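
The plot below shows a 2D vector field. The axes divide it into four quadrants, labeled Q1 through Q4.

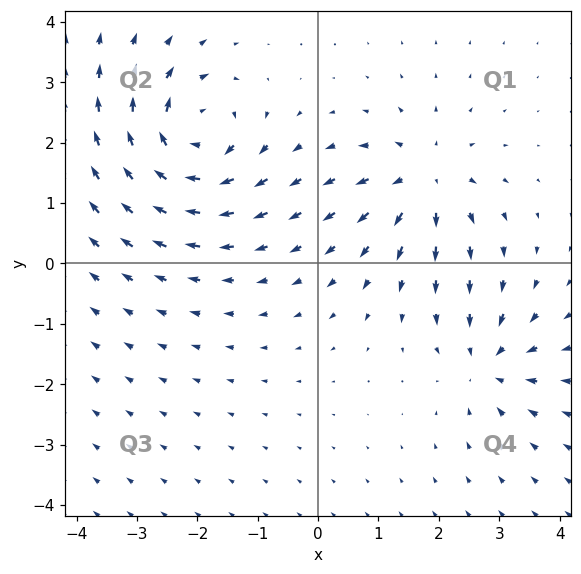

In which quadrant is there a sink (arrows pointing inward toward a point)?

Q4

The sink sits at approximately (2.8, -1.7), which lies in quadrant Q4. The divergence there is about -4, negative as expected for a sink.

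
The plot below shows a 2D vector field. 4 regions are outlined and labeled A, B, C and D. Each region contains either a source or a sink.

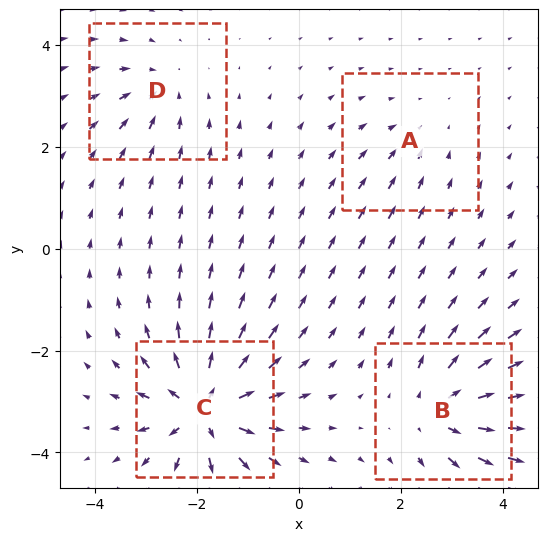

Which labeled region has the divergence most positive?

C

Divergence at each region's feature centre — A: about -3, B: about +6, C: about +9, D: about -4. Region C is most positive.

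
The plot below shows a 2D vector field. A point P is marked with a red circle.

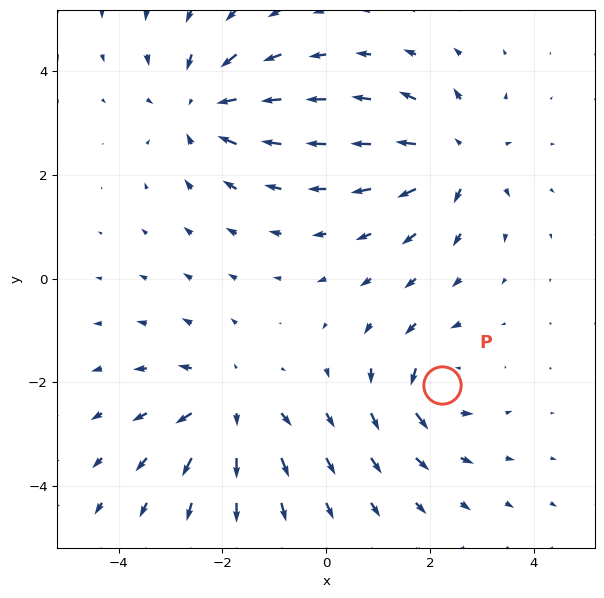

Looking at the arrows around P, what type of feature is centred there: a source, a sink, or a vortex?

vortex

At P (2.2, -2.1) the arrows circulate counterclockwise. Divergence ≈0, curl about +6 — near-zero divergence with nonzero curl is a vortex.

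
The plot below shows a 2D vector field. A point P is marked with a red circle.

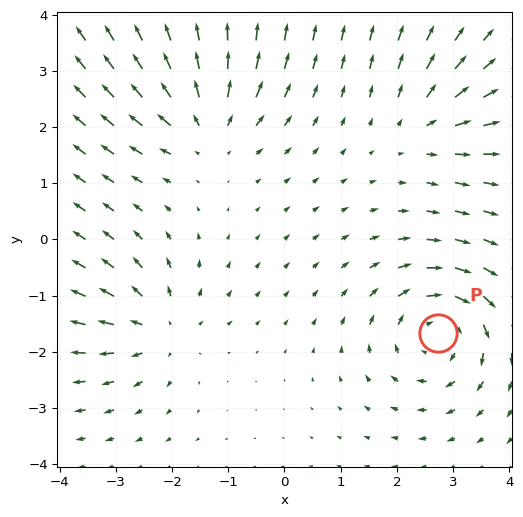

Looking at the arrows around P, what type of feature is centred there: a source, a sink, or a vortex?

vortex

At P (2.7, -1.7) the arrows circulate clockwise. Divergence ≈0, curl about -5 — near-zero divergence with nonzero curl is a vortex.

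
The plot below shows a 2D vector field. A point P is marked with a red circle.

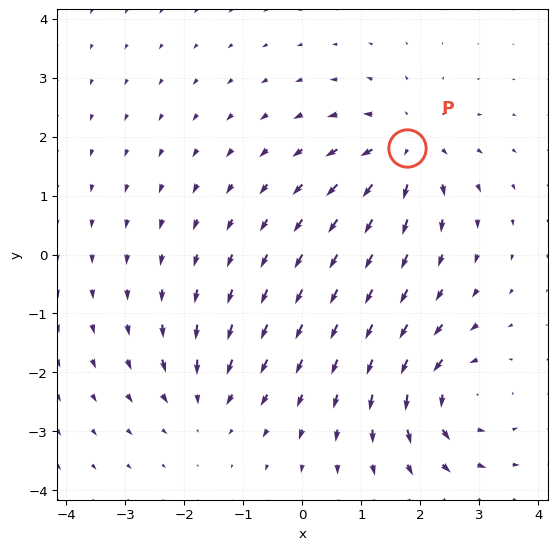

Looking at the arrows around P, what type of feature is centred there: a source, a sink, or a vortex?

At P (1.8, 1.8) the arrows spread outward. Divergence about +5, curl ≈0 — positive divergence with near-zero curl is a source.

source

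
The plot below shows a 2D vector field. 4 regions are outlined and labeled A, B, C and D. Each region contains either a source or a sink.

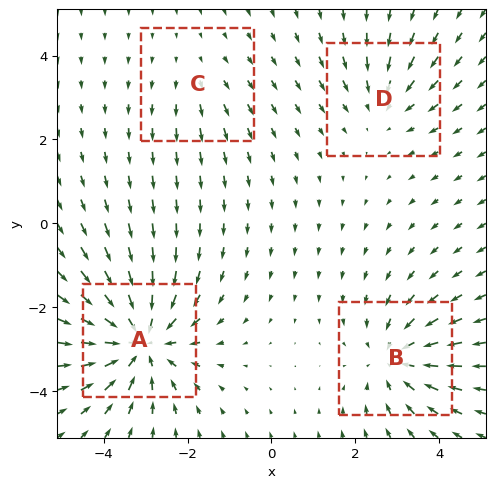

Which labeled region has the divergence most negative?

A

Divergence at each region's feature centre — A: about -7, B: about -4, C: about +2, D: about -3. Region A is most negative.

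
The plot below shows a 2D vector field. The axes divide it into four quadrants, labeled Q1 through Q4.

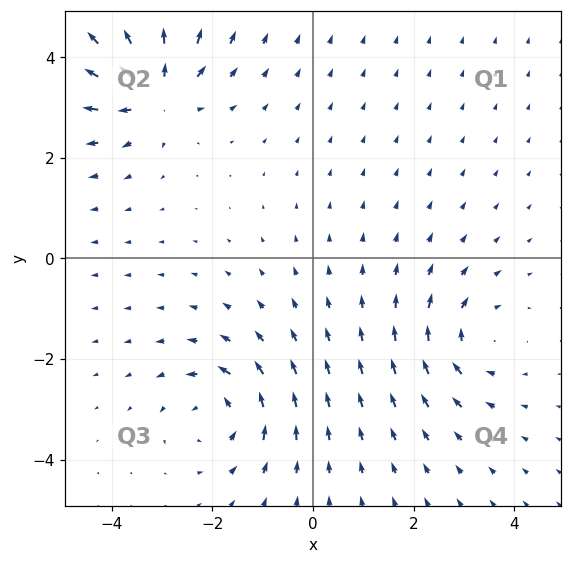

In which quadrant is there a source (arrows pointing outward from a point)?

Q2

The source sits at approximately (-3.1, 3.3), which lies in quadrant Q2. The divergence there is about +5, positive as expected for a source.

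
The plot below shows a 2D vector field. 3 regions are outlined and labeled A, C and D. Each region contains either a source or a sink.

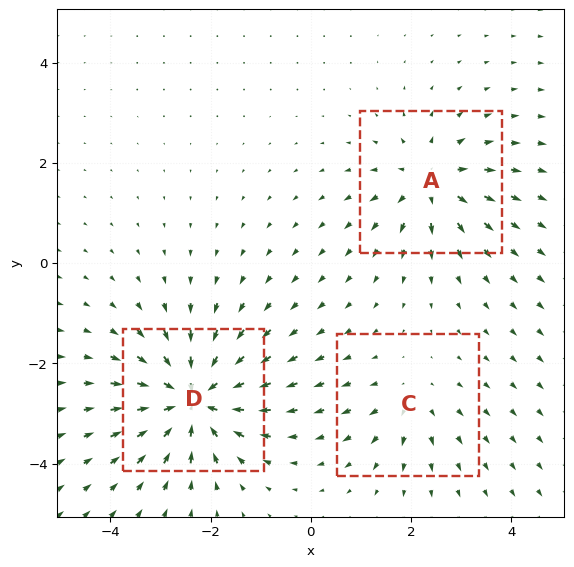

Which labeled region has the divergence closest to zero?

C

Divergence at each region's feature centre — A: about +4, C: about +2, D: about -6. Region C is closest to zero.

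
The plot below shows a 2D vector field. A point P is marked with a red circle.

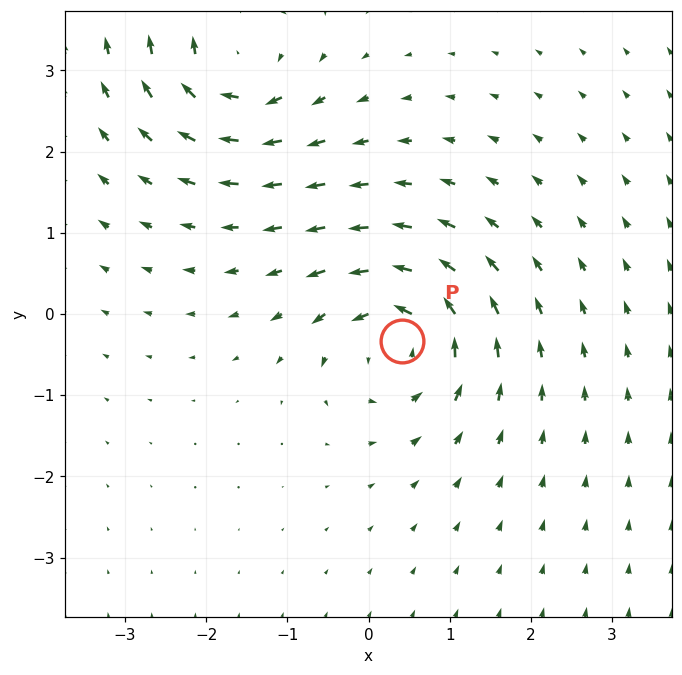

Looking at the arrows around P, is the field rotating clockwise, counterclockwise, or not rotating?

Near P at (0.4, -0.3) the arrows circulate counterclockwise. The curl (z-component) there is about +6; positive curl means counterclockwise rotation.

counterclockwise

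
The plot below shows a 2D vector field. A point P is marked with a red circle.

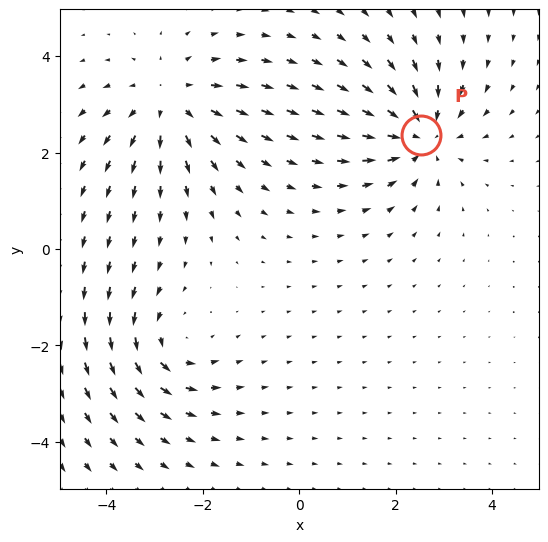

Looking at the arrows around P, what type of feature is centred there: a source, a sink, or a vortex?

sink

At P (2.5, 2.4) the arrows converge inward. Divergence about -4, curl ≈0 — negative divergence with near-zero curl is a sink.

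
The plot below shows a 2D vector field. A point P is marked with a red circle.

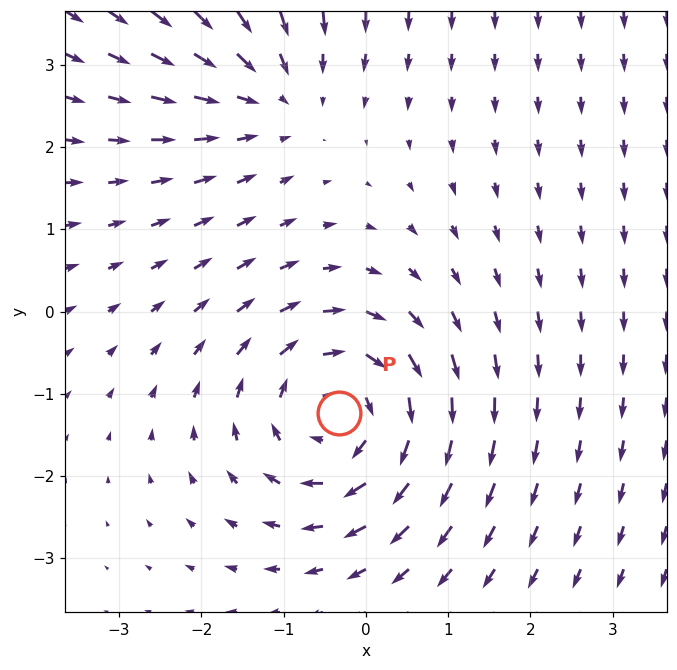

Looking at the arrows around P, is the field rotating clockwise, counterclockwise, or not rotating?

clockwise

Near P at (-0.3, -1.2) the arrows circulate clockwise. The curl (z-component) there is about -4; negative curl means clockwise rotation.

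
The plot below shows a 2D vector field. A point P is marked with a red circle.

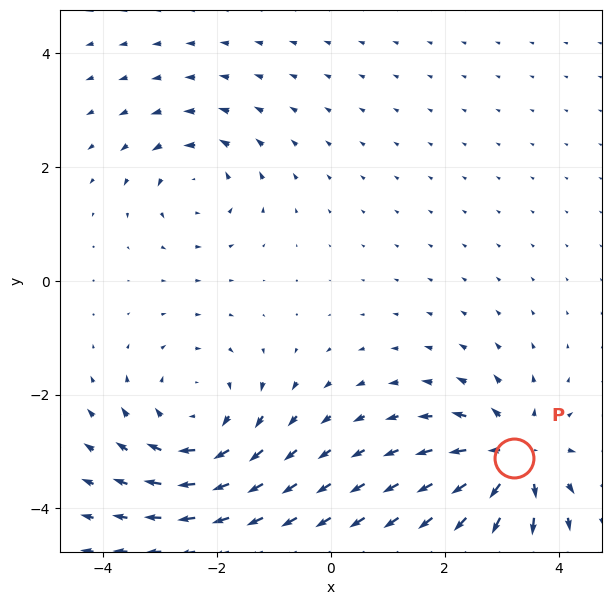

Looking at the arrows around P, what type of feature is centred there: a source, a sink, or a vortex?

At P (3.2, -3.1) the arrows spread outward. Divergence about +5, curl ≈0 — positive divergence with near-zero curl is a source.

source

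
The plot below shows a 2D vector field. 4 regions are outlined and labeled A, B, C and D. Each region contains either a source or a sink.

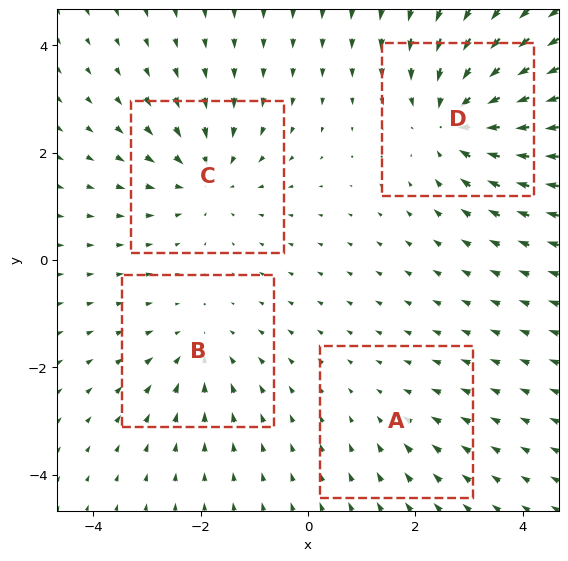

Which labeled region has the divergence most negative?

Divergence at each region's feature centre — A: about -2, B: about -3, C: about -4, D: about -6. Region D is most negative.

D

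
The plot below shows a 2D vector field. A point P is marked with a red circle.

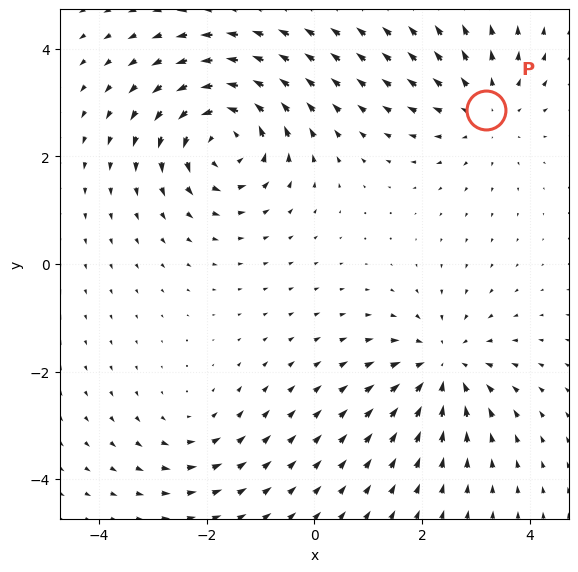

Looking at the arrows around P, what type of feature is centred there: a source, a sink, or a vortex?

At P (3.2, 2.9) the arrows spread outward. Divergence about +3, curl ≈0 — positive divergence with near-zero curl is a source.

source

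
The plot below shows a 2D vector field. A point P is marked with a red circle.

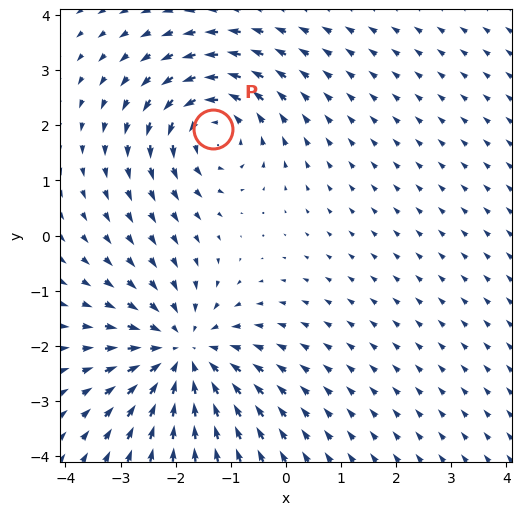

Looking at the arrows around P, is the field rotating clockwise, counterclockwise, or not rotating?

counterclockwise

Near P at (-1.3, 1.9) the arrows circulate counterclockwise. The curl (z-component) there is about +5; positive curl means counterclockwise rotation.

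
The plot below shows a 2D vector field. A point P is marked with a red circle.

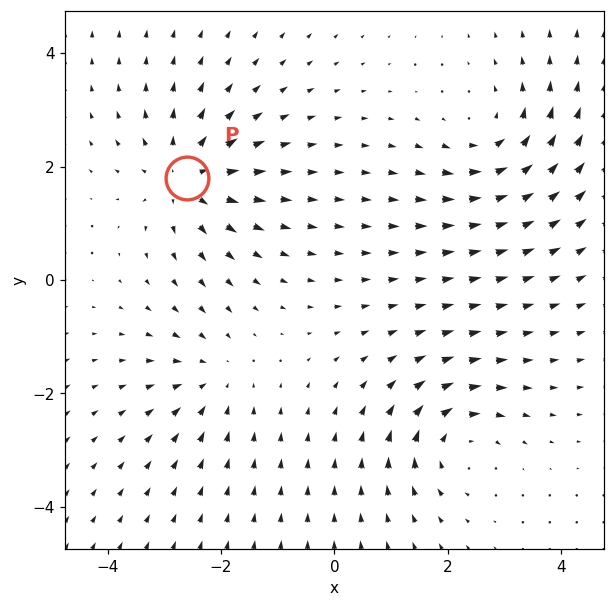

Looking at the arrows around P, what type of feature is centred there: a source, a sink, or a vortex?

At P (-2.6, 1.8) the arrows spread outward. Divergence about +4, curl ≈0 — positive divergence with near-zero curl is a source.

source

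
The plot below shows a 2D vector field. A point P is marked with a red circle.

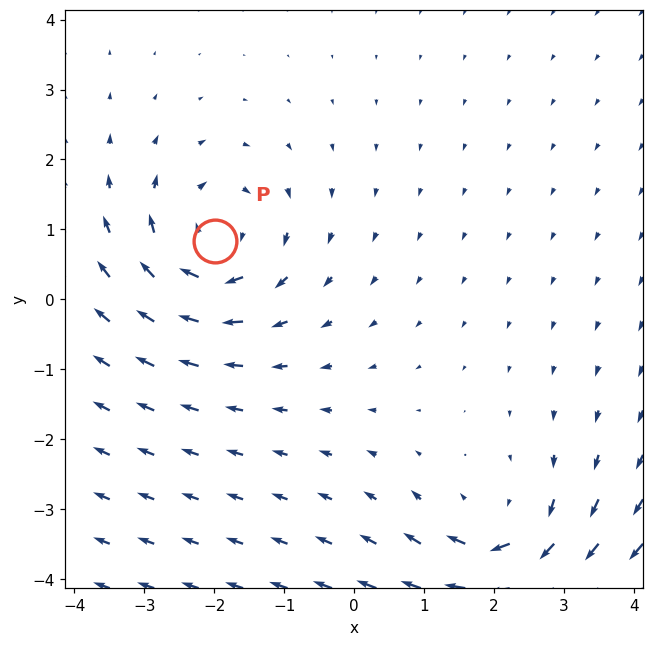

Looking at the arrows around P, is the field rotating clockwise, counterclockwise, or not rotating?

clockwise

Near P at (-2.0, 0.8) the arrows circulate clockwise. The curl (z-component) there is about -3; negative curl means clockwise rotation.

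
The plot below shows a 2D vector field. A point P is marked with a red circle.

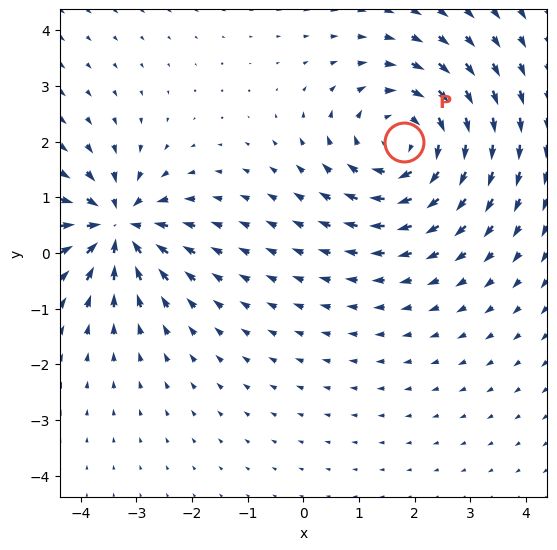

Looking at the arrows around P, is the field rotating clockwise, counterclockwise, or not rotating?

clockwise

Near P at (1.8, 2.0) the arrows circulate clockwise. The curl (z-component) there is about -4; negative curl means clockwise rotation.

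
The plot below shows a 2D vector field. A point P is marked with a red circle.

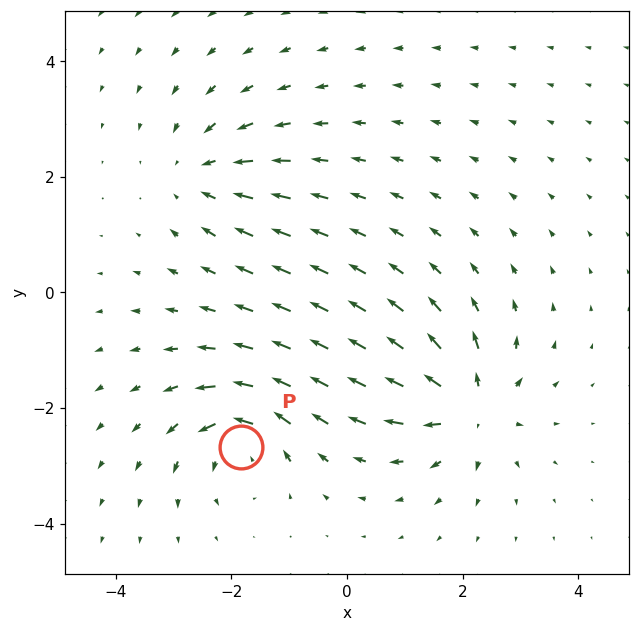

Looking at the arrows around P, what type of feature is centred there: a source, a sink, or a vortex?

vortex

At P (-1.8, -2.7) the arrows circulate counterclockwise. Divergence ≈0, curl about +6 — near-zero divergence with nonzero curl is a vortex.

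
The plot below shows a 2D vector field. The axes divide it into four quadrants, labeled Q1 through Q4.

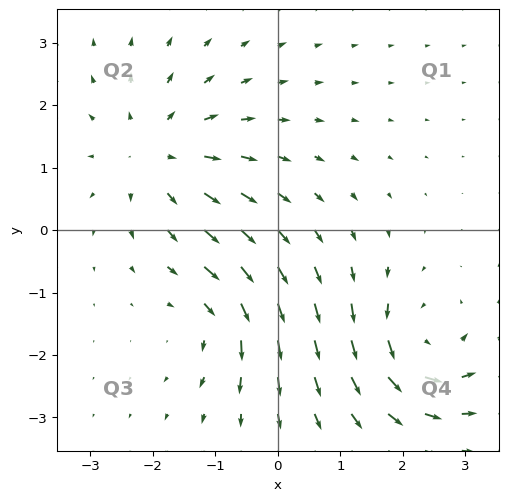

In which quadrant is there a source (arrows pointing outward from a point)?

Q2

The source sits at approximately (-1.9, 1.2), which lies in quadrant Q2. The divergence there is about +4, positive as expected for a source.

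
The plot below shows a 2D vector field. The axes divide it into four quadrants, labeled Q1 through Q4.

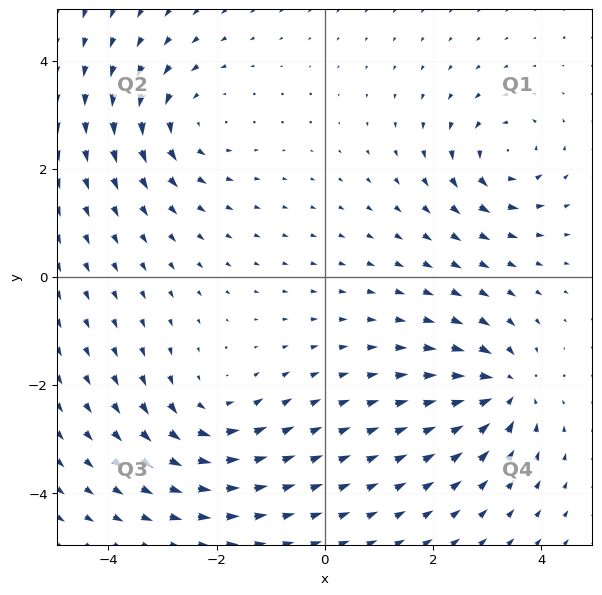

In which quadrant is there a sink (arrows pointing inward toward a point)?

The sink sits at approximately (3.3, -2.1), which lies in quadrant Q4. The divergence there is about -6, negative as expected for a sink.

Q4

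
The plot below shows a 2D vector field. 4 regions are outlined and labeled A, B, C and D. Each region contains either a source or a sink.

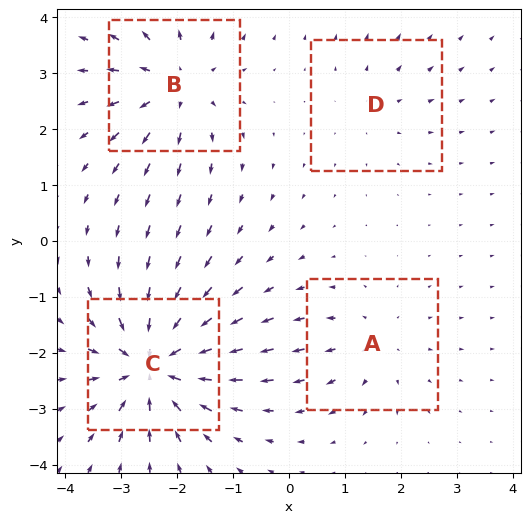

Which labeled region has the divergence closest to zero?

D

Divergence at each region's feature centre — A: about +3, B: about +5, C: about -8, D: about +2. Region D is closest to zero.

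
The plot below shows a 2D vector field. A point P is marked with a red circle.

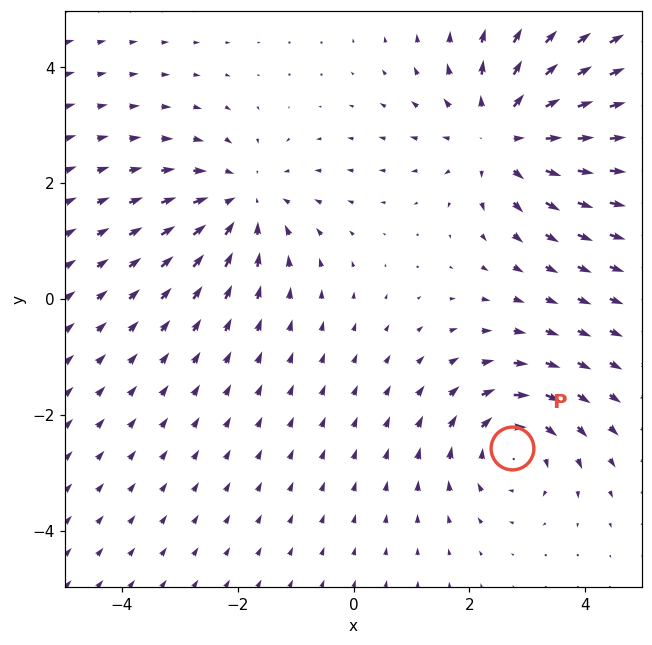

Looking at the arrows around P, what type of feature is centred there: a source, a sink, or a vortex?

vortex

At P (2.7, -2.6) the arrows circulate clockwise. Divergence ≈0, curl about -4 — near-zero divergence with nonzero curl is a vortex.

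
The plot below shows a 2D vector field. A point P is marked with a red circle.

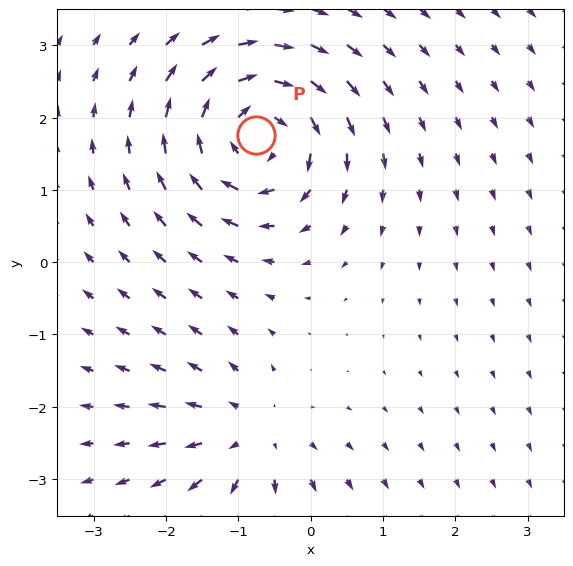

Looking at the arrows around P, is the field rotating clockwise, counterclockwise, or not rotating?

Near P at (-0.8, 1.8) the arrows circulate clockwise. The curl (z-component) there is about -6; negative curl means clockwise rotation.

clockwise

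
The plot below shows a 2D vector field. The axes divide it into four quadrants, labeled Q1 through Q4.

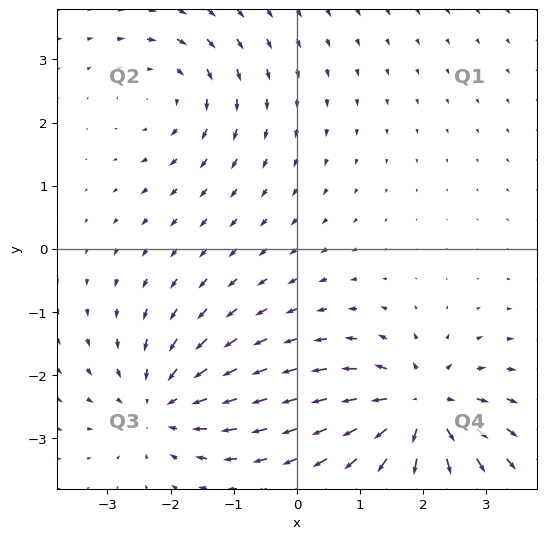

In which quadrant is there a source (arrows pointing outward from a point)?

Q4

The source sits at approximately (2.0, -2.5), which lies in quadrant Q4. The divergence there is about +6, positive as expected for a source.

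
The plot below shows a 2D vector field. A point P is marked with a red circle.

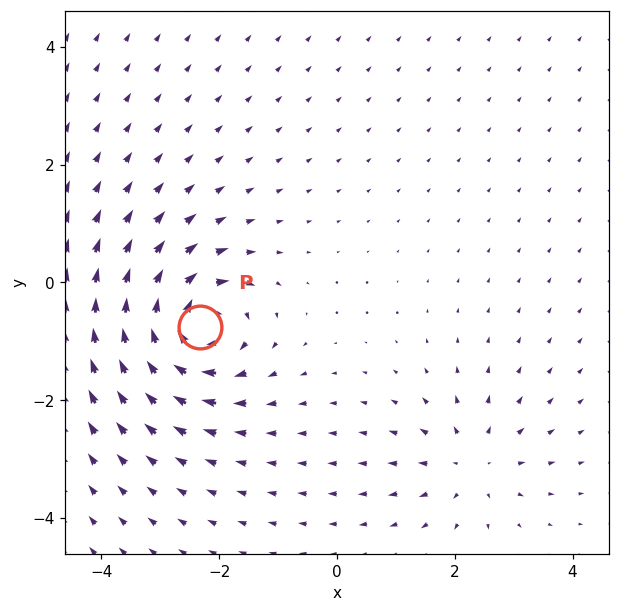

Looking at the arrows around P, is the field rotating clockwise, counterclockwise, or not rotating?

clockwise

Near P at (-2.3, -0.8) the arrows circulate clockwise. The curl (z-component) there is about -7; negative curl means clockwise rotation.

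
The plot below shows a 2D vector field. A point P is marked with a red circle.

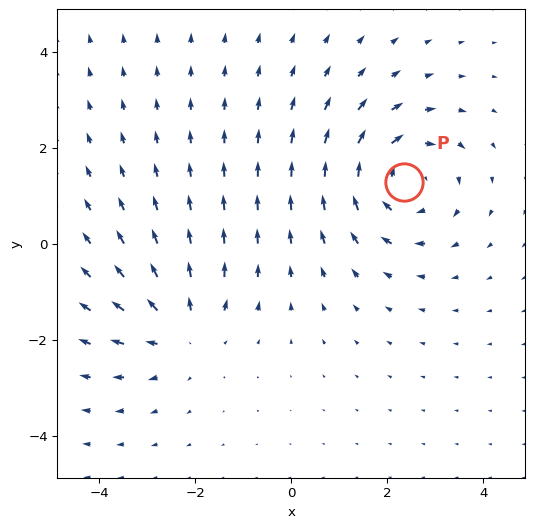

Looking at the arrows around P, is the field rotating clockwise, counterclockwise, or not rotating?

Near P at (2.3, 1.3) the arrows circulate clockwise. The curl (z-component) there is about -4; negative curl means clockwise rotation.

clockwise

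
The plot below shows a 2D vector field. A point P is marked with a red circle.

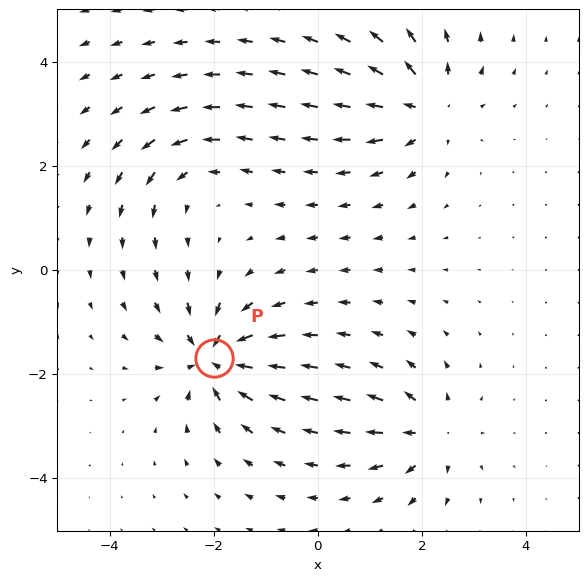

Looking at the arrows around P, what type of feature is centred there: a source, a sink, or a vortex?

sink

At P (-2.0, -1.7) the arrows converge inward. Divergence about -7, curl ≈0 — negative divergence with near-zero curl is a sink.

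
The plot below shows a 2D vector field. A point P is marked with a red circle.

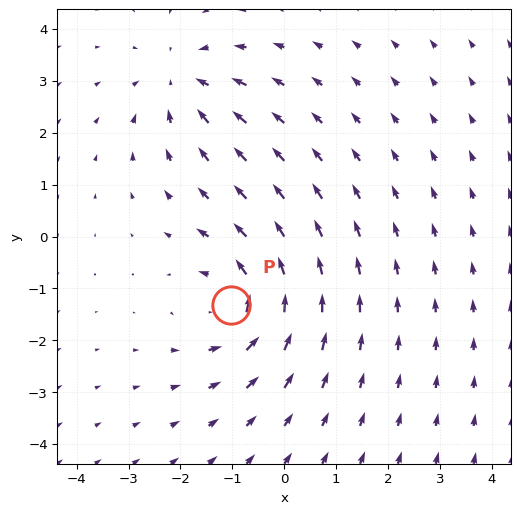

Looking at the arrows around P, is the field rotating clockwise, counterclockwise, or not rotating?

Near P at (-1.0, -1.3) the arrows circulate counterclockwise. The curl (z-component) there is about +5; positive curl means counterclockwise rotation.

counterclockwise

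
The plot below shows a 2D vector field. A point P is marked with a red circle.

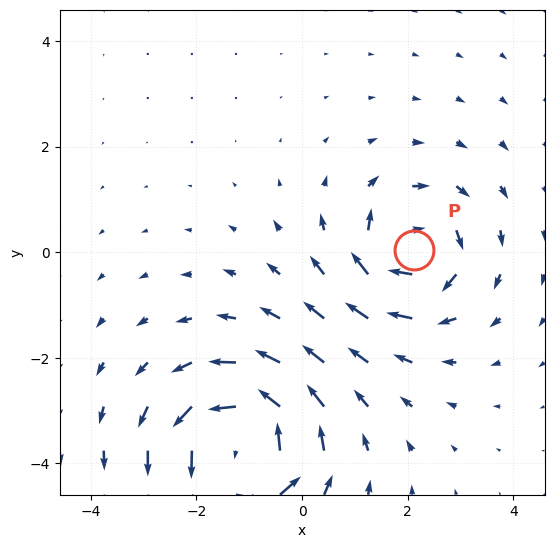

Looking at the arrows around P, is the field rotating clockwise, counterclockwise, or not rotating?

Near P at (2.1, 0.0) the arrows circulate clockwise. The curl (z-component) there is about -4; negative curl means clockwise rotation.

clockwise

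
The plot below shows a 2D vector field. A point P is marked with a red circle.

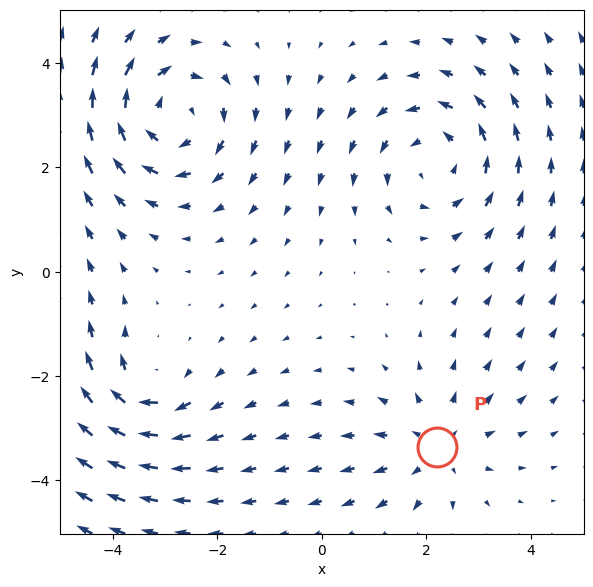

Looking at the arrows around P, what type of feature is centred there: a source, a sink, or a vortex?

At P (2.2, -3.4) the arrows spread outward. Divergence about +3, curl ≈0 — positive divergence with near-zero curl is a source.

source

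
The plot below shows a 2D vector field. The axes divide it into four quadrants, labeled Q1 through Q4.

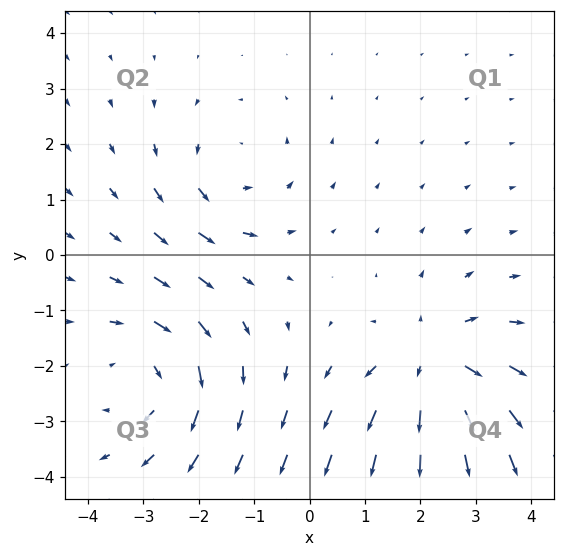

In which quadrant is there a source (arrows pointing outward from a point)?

The source sits at approximately (2.2, -2.0), which lies in quadrant Q4. The divergence there is about +5, positive as expected for a source.

Q4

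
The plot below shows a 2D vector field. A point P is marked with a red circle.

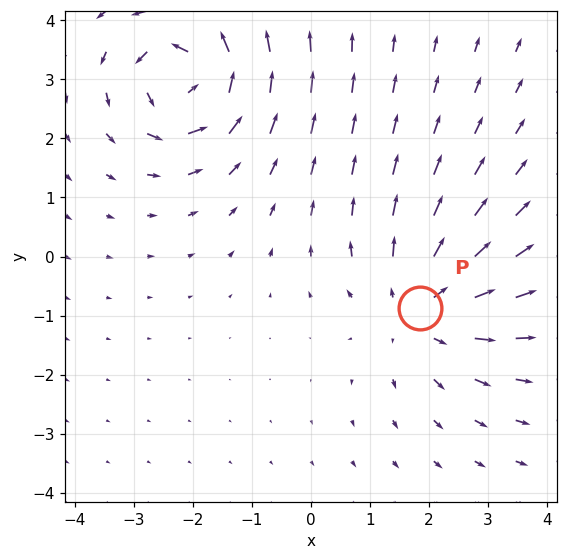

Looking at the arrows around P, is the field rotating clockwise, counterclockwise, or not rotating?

not rotating

Near P at (1.8, -0.9) the arrows show no circulation. The curl there is ≈0.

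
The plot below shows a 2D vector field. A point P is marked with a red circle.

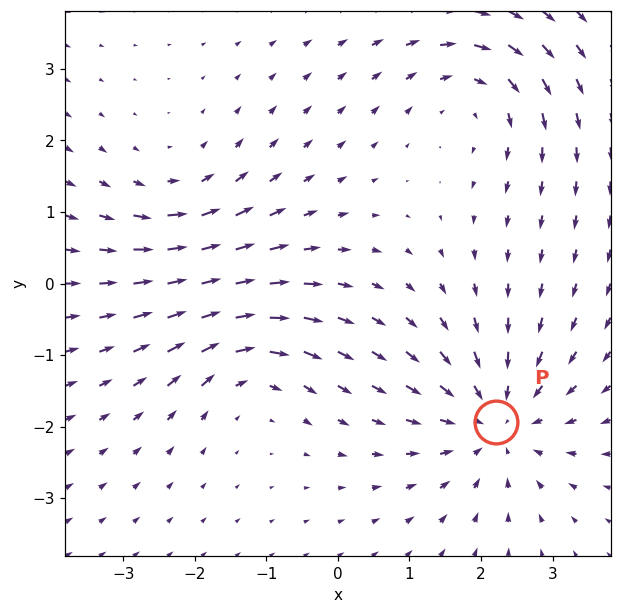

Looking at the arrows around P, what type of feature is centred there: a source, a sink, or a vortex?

sink

At P (2.2, -1.9) the arrows converge inward. Divergence about -5, curl ≈0 — negative divergence with near-zero curl is a sink.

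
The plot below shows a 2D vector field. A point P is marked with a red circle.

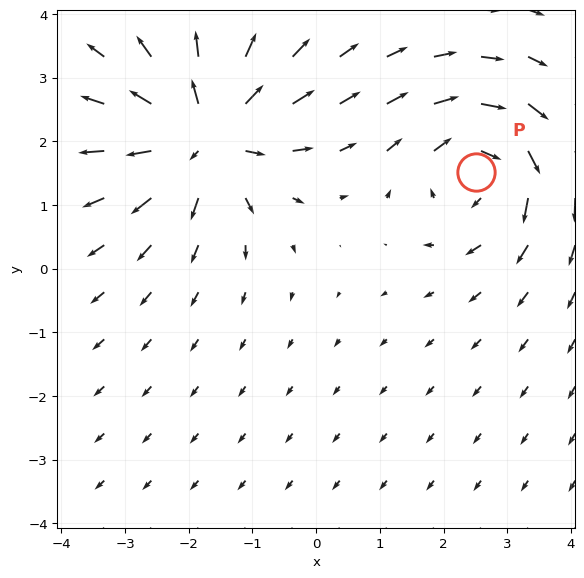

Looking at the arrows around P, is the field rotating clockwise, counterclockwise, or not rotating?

Near P at (2.5, 1.5) the arrows circulate clockwise. The curl (z-component) there is about -3; negative curl means clockwise rotation.

clockwise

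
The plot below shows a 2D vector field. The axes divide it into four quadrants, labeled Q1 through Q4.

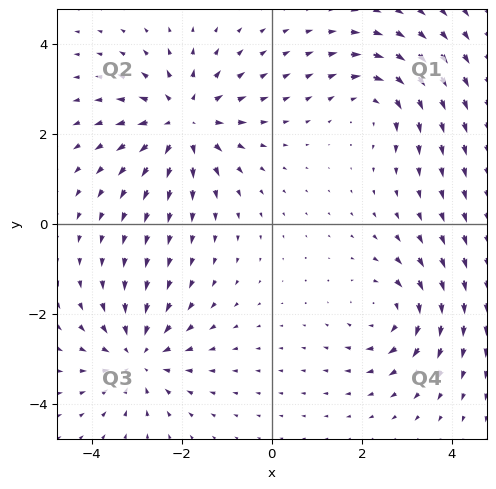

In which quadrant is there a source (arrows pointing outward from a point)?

The source sits at approximately (-1.9, 2.3), which lies in quadrant Q2. The divergence there is about +4, positive as expected for a source.

Q2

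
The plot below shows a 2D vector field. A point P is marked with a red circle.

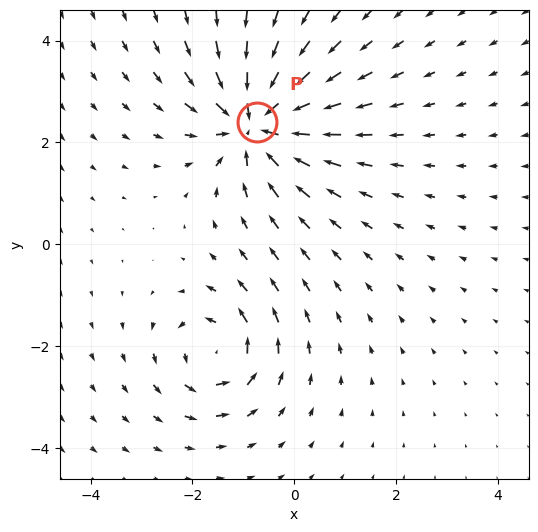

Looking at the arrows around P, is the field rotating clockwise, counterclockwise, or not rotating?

Near P at (-0.7, 2.4) the arrows show no circulation. The curl there is ≈0.

not rotating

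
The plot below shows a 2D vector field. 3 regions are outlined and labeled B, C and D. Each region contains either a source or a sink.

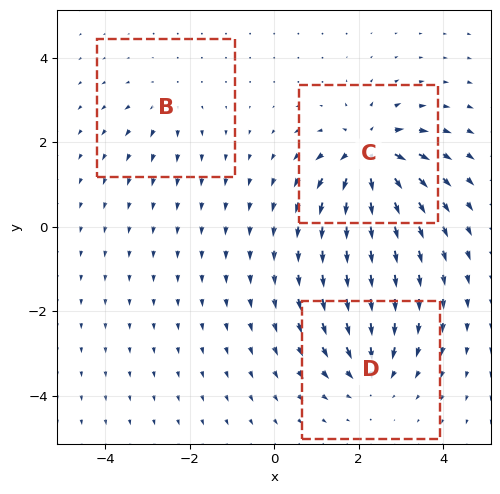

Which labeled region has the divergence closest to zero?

B

Divergence at each region's feature centre — B: about +2, C: about +6, D: about -4. Region B is closest to zero.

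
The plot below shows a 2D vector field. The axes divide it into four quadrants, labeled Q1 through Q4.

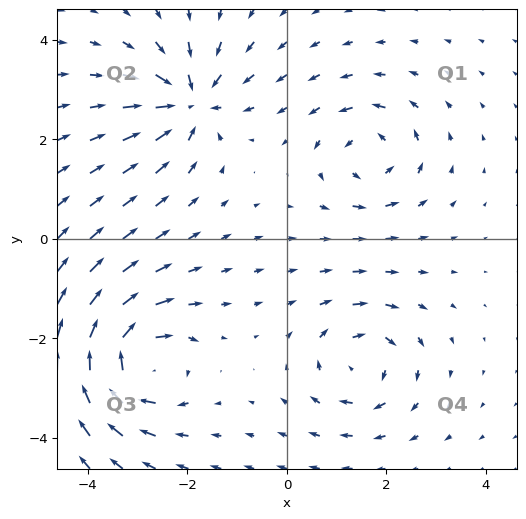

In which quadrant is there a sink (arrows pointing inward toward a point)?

Q2

The sink sits at approximately (-1.9, 2.8), which lies in quadrant Q2. The divergence there is about -6, negative as expected for a sink.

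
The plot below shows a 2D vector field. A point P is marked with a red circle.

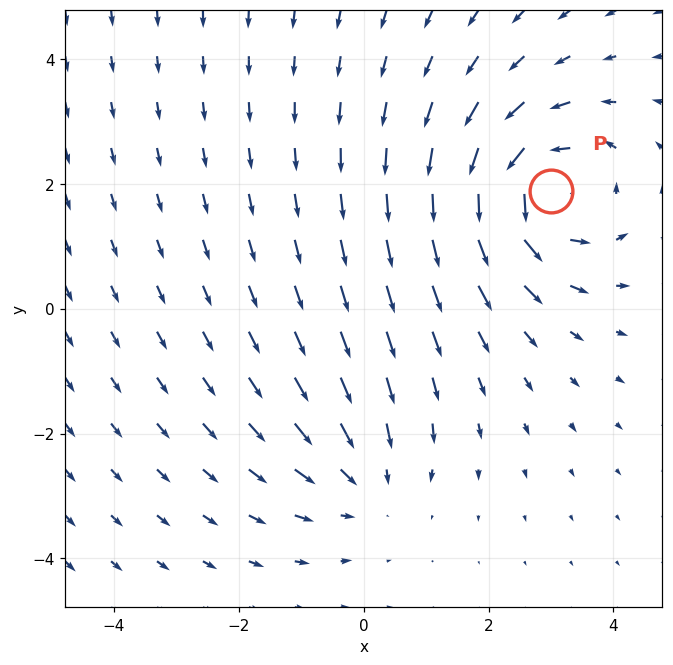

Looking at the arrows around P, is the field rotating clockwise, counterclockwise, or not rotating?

counterclockwise

Near P at (3.0, 1.9) the arrows circulate counterclockwise. The curl (z-component) there is about +5; positive curl means counterclockwise rotation.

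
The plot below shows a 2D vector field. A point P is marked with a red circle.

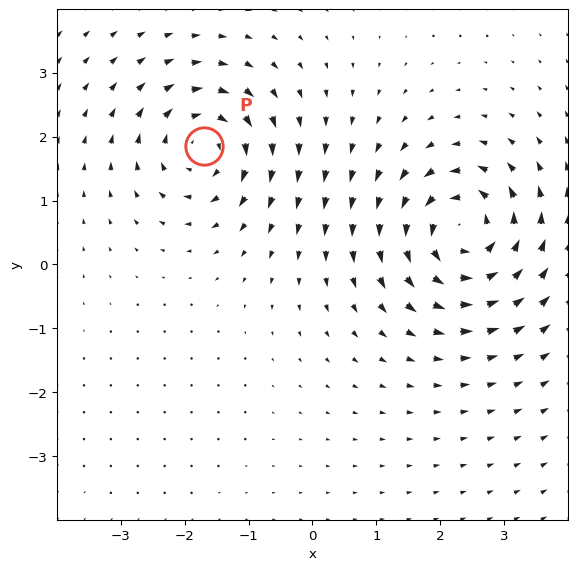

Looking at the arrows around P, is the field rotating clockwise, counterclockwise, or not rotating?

Near P at (-1.7, 1.9) the arrows circulate clockwise. The curl (z-component) there is about -4; negative curl means clockwise rotation.

clockwise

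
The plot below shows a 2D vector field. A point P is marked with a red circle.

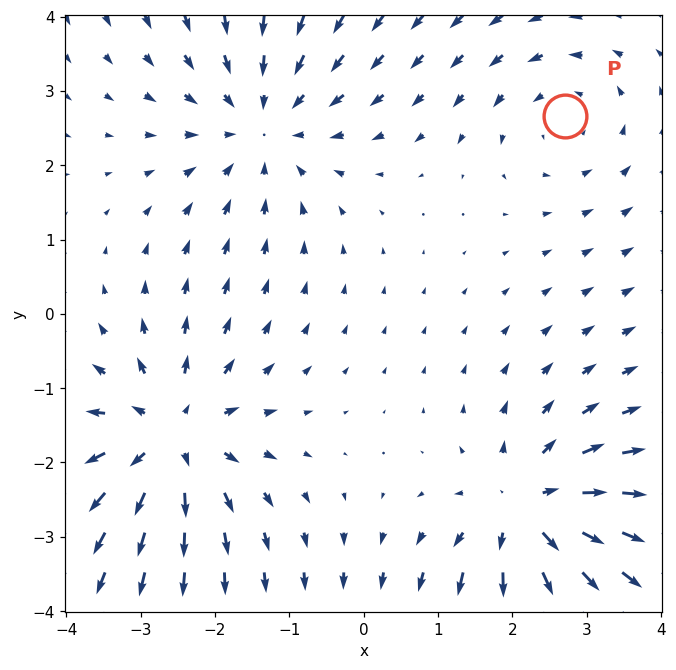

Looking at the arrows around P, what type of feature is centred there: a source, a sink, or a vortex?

At P (2.7, 2.7) the arrows circulate counterclockwise. Divergence ≈0, curl about +3 — near-zero divergence with nonzero curl is a vortex.

vortex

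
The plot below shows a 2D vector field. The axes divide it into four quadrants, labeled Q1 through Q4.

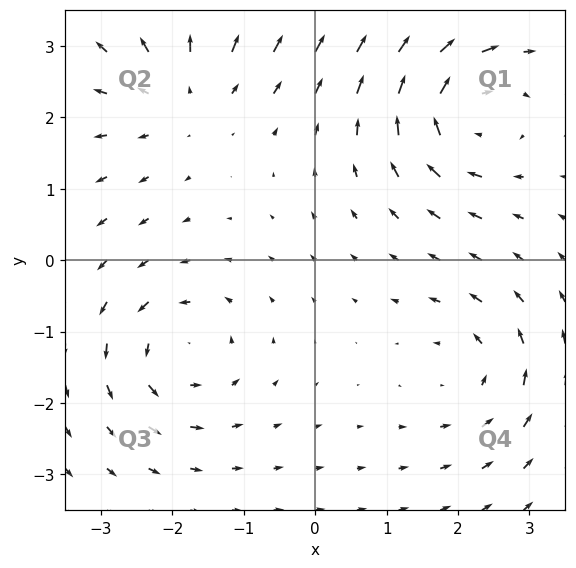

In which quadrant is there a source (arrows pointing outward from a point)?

The source sits at approximately (-1.8, 2.3), which lies in quadrant Q2. The divergence there is about +3, positive as expected for a source.

Q2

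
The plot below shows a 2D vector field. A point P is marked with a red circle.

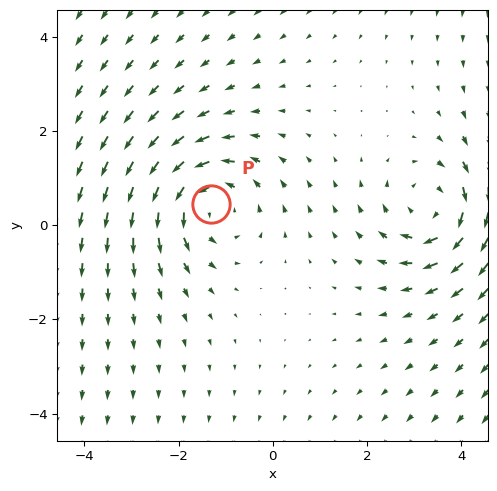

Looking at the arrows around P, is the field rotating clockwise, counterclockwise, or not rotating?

Near P at (-1.3, 0.5) the arrows circulate counterclockwise. The curl (z-component) there is about +3; positive curl means counterclockwise rotation.

counterclockwise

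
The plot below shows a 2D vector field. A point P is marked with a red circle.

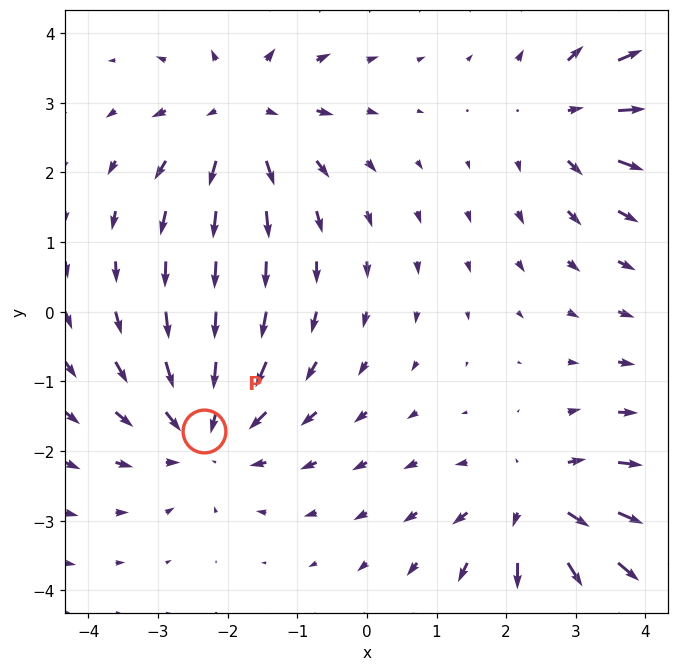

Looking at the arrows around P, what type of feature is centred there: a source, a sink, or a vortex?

At P (-2.3, -1.7) the arrows converge inward. Divergence about -4, curl ≈0 — negative divergence with near-zero curl is a sink.

sink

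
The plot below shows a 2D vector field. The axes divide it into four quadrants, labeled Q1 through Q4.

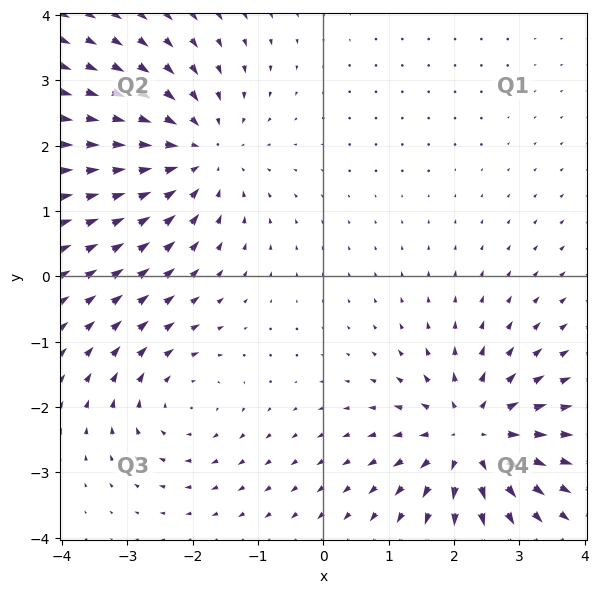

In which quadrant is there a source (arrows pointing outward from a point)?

The source sits at approximately (2.3, -2.4), which lies in quadrant Q4. The divergence there is about +5, positive as expected for a source.

Q4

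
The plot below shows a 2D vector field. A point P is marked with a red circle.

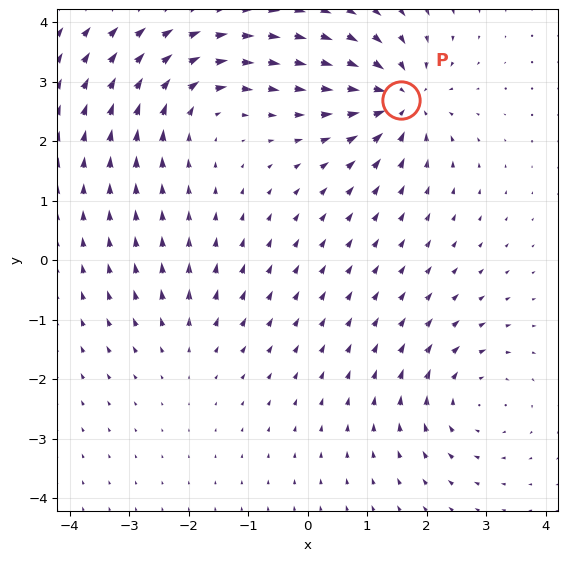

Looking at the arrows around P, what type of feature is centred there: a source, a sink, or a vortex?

At P (1.6, 2.7) the arrows converge inward. Divergence about -7, curl ≈0 — negative divergence with near-zero curl is a sink.

sink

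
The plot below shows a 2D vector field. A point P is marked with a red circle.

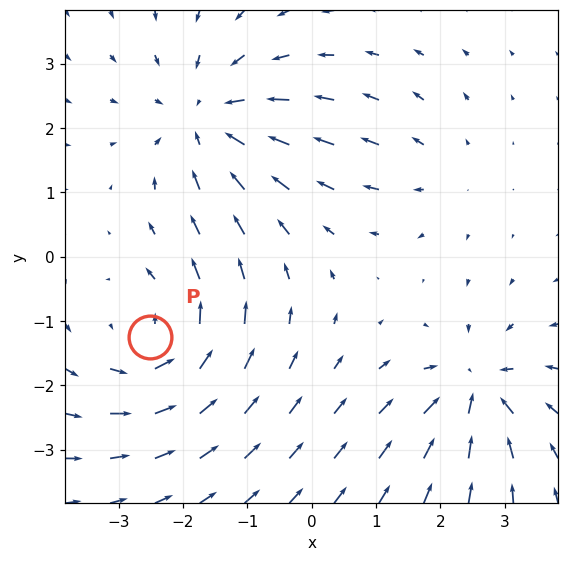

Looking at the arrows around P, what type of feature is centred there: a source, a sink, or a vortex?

At P (-2.5, -1.3) the arrows circulate counterclockwise. Divergence ≈0, curl about +5 — near-zero divergence with nonzero curl is a vortex.

vortex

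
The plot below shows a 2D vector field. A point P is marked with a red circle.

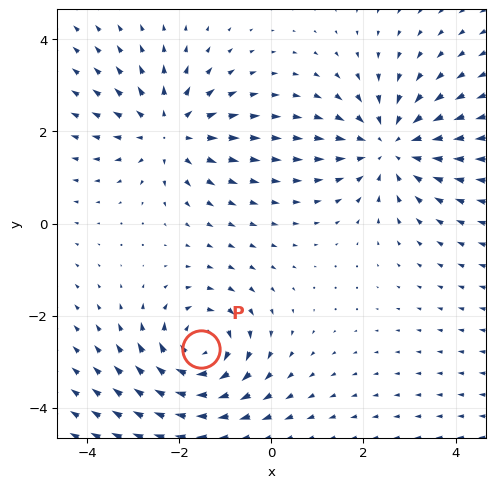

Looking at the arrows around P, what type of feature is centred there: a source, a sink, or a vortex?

vortex

At P (-1.5, -2.7) the arrows circulate clockwise. Divergence ≈0, curl about -4 — near-zero divergence with nonzero curl is a vortex.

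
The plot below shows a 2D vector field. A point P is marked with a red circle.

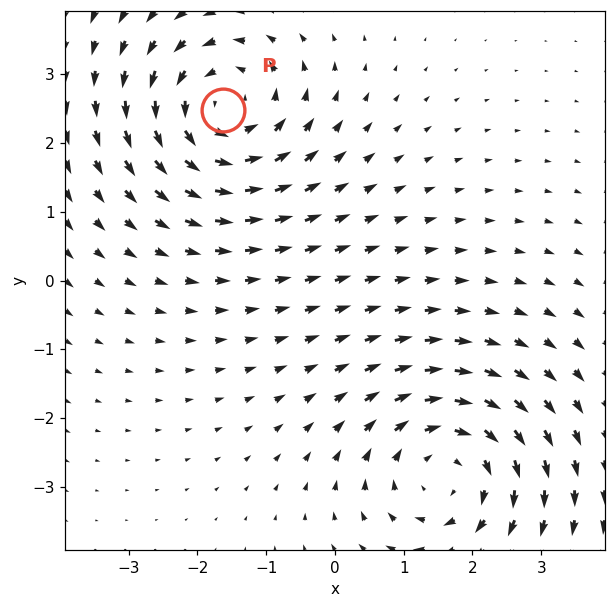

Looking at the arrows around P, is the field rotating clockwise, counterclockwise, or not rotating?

counterclockwise

Near P at (-1.6, 2.5) the arrows circulate counterclockwise. The curl (z-component) there is about +3; positive curl means counterclockwise rotation.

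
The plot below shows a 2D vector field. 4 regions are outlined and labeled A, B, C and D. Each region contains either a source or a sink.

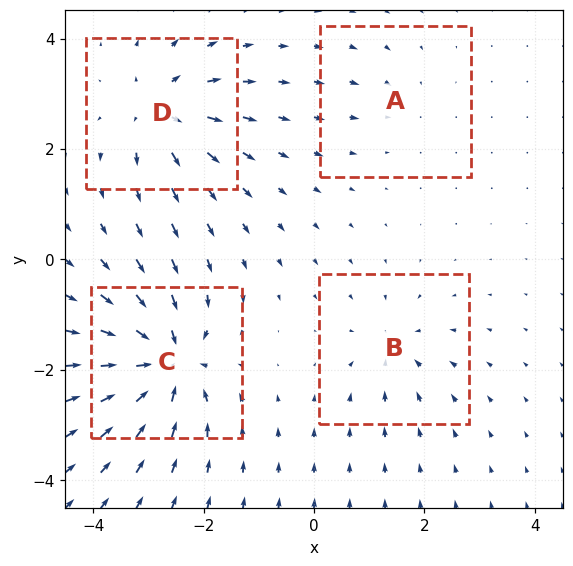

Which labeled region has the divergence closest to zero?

Divergence at each region's feature centre — A: about -2, B: about -4, C: about -9, D: about +6. Region A is closest to zero.

A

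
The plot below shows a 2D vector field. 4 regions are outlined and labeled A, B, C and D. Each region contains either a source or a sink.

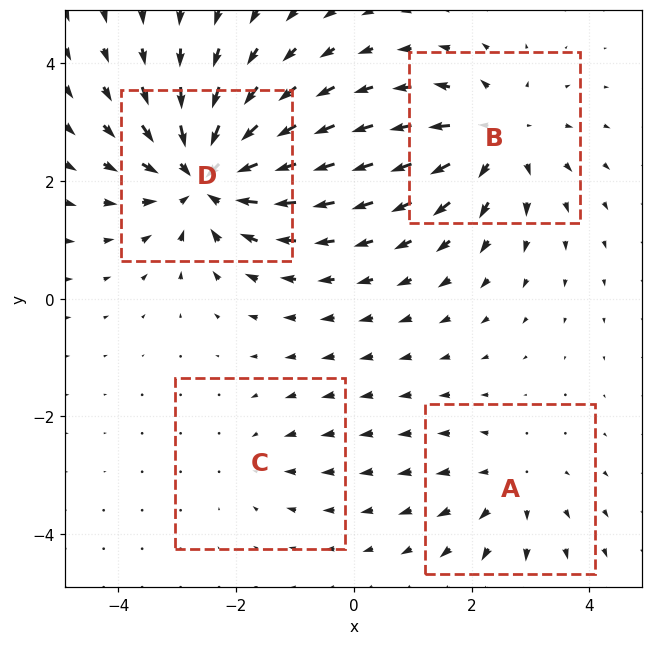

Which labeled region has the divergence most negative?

D

Divergence at each region's feature centre — A: about +3, B: about +5, C: about -2, D: about -7. Region D is most negative.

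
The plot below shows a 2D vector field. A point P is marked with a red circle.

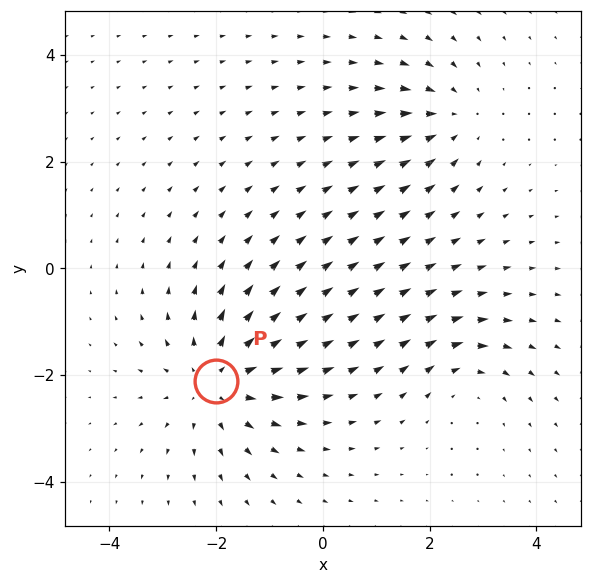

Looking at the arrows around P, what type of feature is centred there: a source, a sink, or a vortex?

At P (-2.0, -2.1) the arrows spread outward. Divergence about +4, curl ≈0 — positive divergence with near-zero curl is a source.

source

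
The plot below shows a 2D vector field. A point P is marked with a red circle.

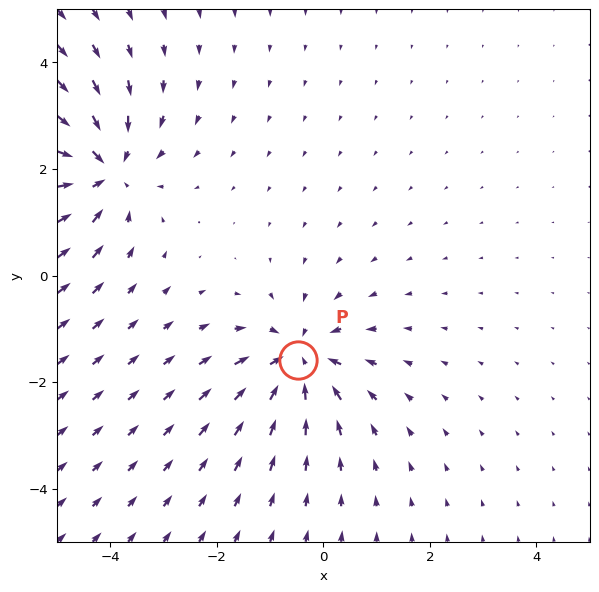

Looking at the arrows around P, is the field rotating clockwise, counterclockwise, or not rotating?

Near P at (-0.5, -1.6) the arrows show no circulation. The curl there is ≈0.

not rotating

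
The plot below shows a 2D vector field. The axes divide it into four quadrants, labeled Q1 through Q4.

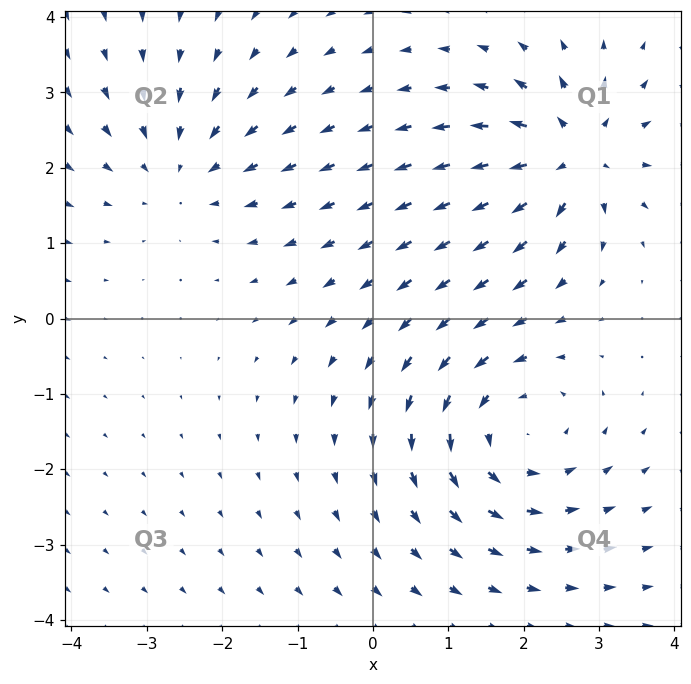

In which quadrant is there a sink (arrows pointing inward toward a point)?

The sink sits at approximately (-2.5, 2.0), which lies in quadrant Q2. The divergence there is about -3, negative as expected for a sink.

Q2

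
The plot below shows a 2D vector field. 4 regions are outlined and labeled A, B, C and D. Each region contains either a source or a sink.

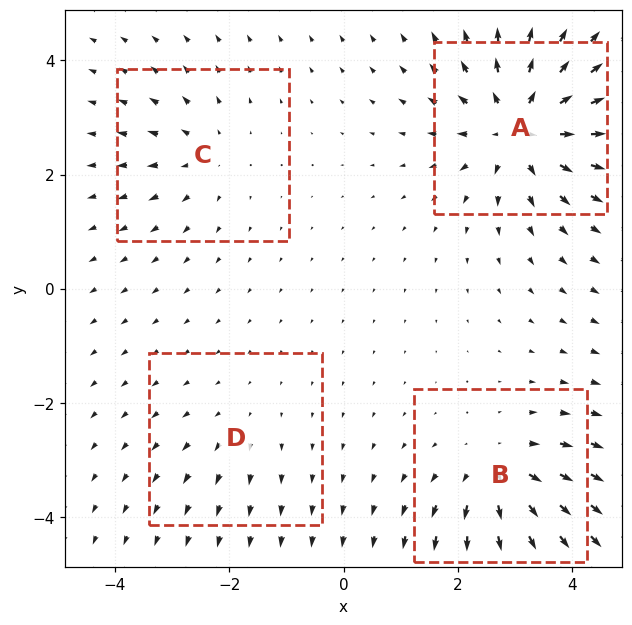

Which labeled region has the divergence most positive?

A

Divergence at each region's feature centre — A: about +7, B: about +5, C: about +3, D: about +2. Region A is most positive.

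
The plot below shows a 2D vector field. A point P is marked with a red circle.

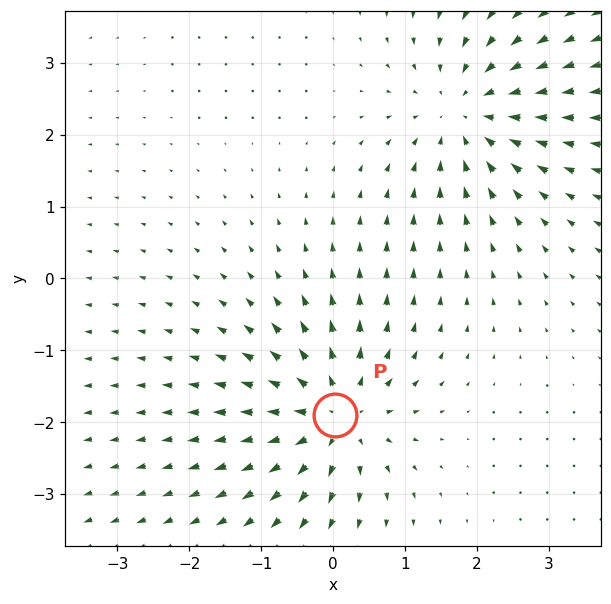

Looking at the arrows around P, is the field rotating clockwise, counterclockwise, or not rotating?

Near P at (0.0, -1.9) the arrows show no circulation. The curl there is ≈0.

not rotating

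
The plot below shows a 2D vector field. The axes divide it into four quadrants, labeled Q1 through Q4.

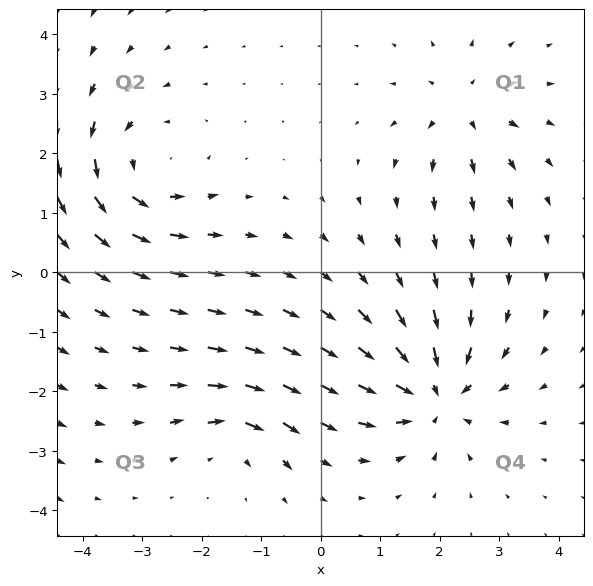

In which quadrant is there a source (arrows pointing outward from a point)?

Q1

The source sits at approximately (2.4, 2.7), which lies in quadrant Q1. The divergence there is about +4, positive as expected for a source.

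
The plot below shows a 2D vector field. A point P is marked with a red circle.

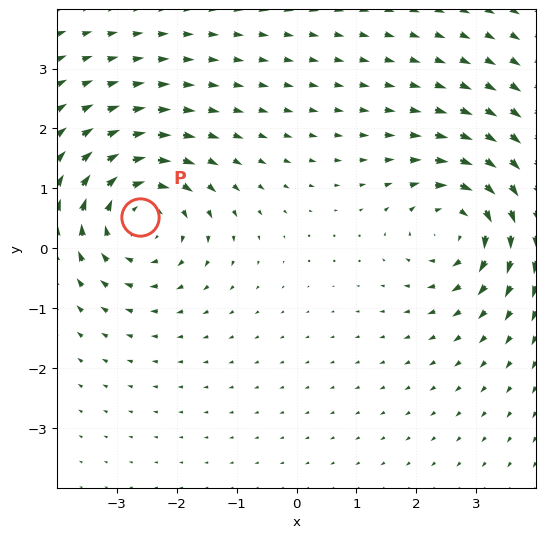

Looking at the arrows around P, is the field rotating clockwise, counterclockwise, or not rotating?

Near P at (-2.6, 0.5) the arrows circulate clockwise. The curl (z-component) there is about -5; negative curl means clockwise rotation.

clockwise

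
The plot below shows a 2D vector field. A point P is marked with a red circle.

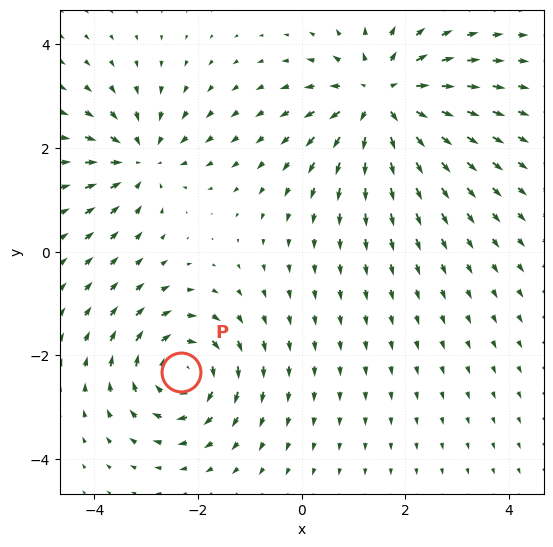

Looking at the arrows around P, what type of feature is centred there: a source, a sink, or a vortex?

vortex

At P (-2.3, -2.3) the arrows circulate clockwise. Divergence ≈0, curl about -4 — near-zero divergence with nonzero curl is a vortex.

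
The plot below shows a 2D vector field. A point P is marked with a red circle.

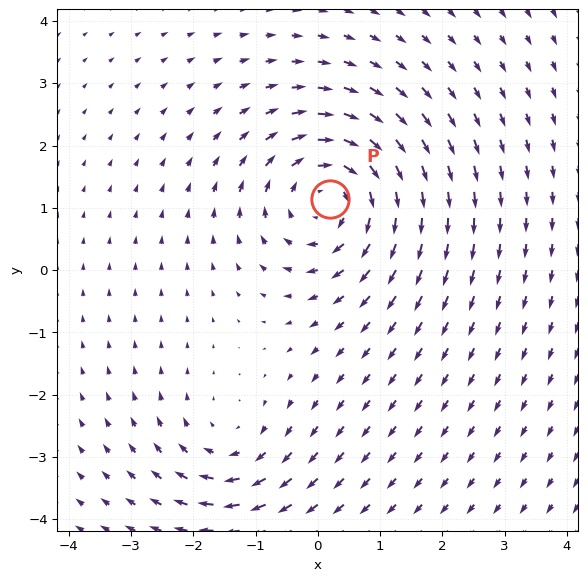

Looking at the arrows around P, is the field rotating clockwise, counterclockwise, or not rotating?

clockwise

Near P at (0.2, 1.1) the arrows circulate clockwise. The curl (z-component) there is about -5; negative curl means clockwise rotation.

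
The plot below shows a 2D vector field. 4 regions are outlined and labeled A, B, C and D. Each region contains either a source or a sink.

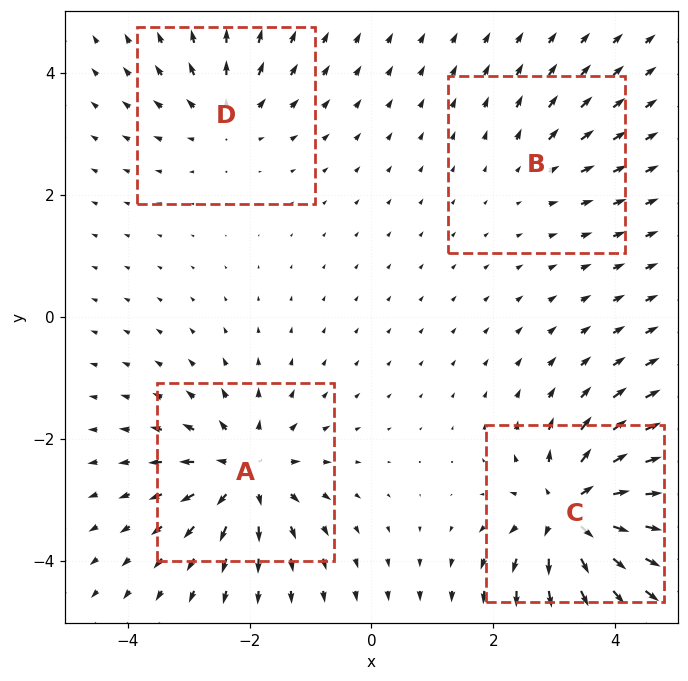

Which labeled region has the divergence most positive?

C

Divergence at each region's feature centre — A: about +6, B: about +3, C: about +9, D: about +4. Region C is most positive.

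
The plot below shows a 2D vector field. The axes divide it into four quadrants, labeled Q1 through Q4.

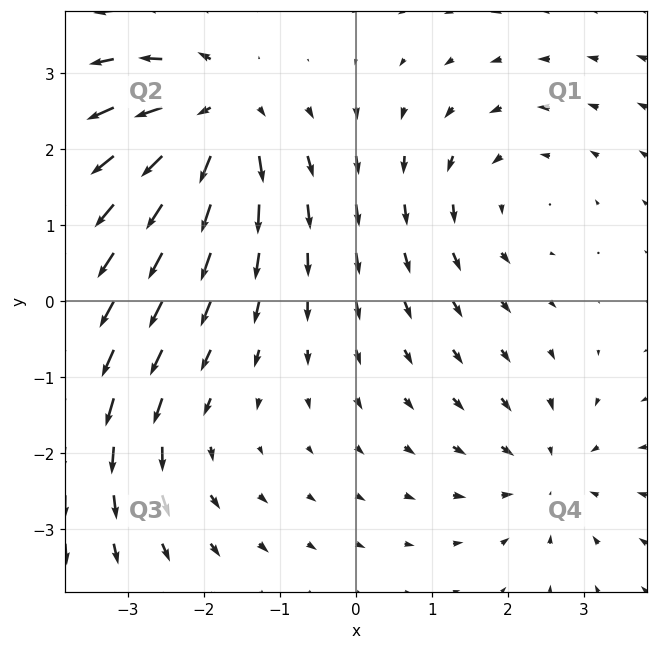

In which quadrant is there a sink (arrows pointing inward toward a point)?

The sink sits at approximately (2.5, -2.3), which lies in quadrant Q4. The divergence there is about -3, negative as expected for a sink.

Q4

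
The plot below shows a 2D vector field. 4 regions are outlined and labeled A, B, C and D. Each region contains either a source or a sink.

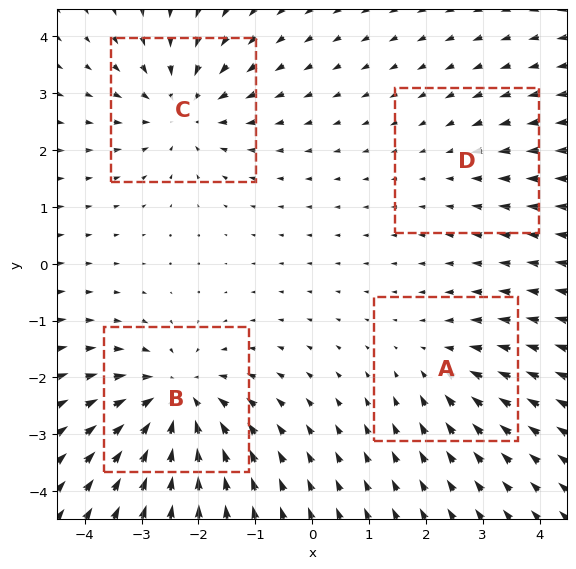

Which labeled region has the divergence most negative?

B

Divergence at each region's feature centre — A: about -3, B: about -6, C: about -5, D: about -2. Region B is most negative.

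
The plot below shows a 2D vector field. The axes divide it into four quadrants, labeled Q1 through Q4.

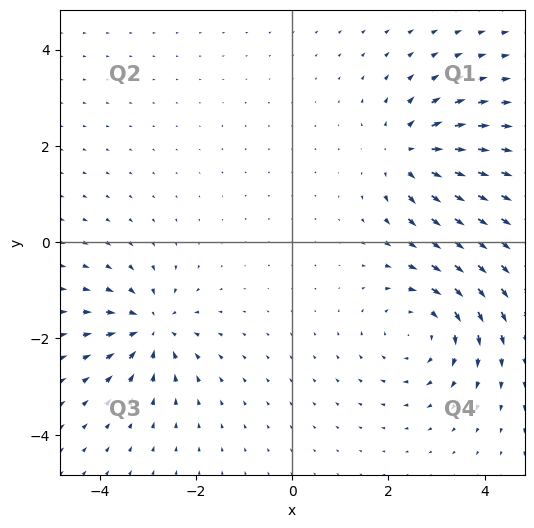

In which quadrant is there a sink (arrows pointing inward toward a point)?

The sink sits at approximately (-2.9, -1.8), which lies in quadrant Q3. The divergence there is about -4, negative as expected for a sink.

Q3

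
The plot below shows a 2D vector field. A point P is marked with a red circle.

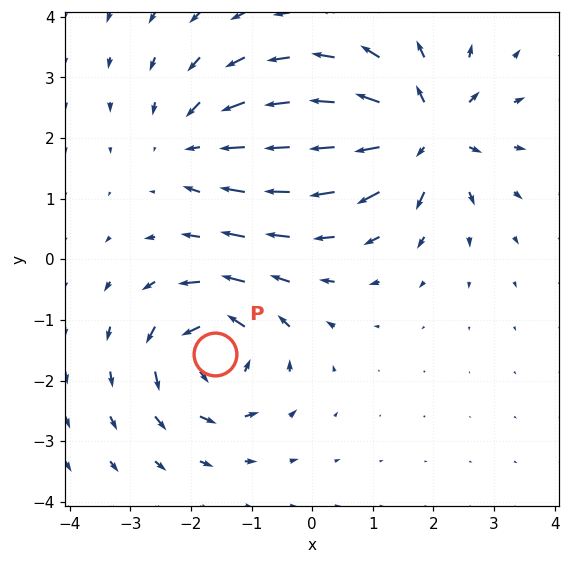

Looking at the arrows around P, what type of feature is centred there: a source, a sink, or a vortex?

vortex

At P (-1.6, -1.6) the arrows circulate counterclockwise. Divergence ≈0, curl about +6 — near-zero divergence with nonzero curl is a vortex.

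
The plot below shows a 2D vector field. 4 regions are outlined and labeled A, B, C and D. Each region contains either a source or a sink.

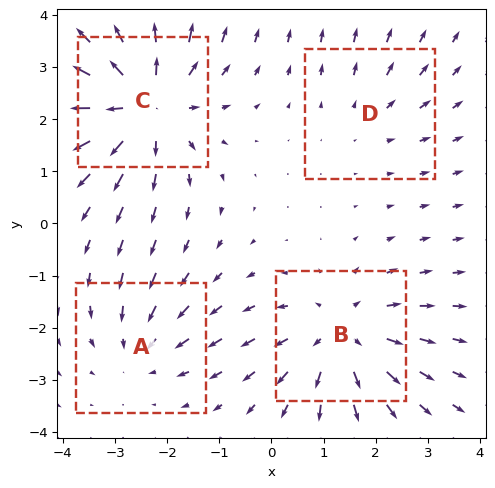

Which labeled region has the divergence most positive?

Divergence at each region's feature centre — A: about -3, B: about +4, C: about +6, D: about +2. Region C is most positive.

C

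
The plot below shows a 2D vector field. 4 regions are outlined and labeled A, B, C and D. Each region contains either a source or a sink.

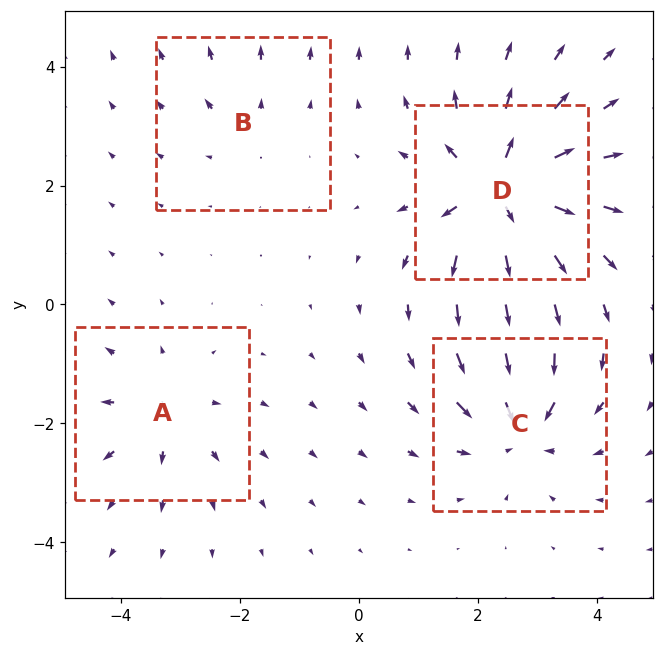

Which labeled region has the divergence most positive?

D

Divergence at each region's feature centre — A: about +4, B: about +2, C: about -6, D: about +8. Region D is most positive.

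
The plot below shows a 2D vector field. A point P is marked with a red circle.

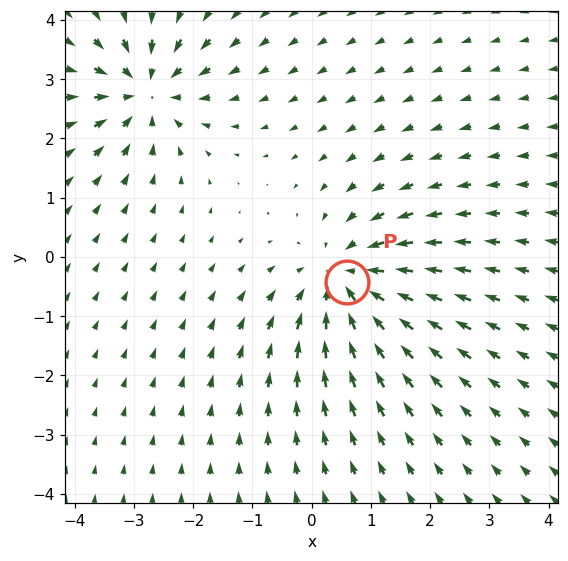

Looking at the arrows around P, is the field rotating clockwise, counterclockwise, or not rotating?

not rotating

Near P at (0.6, -0.4) the arrows show no circulation. The curl there is ≈0.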